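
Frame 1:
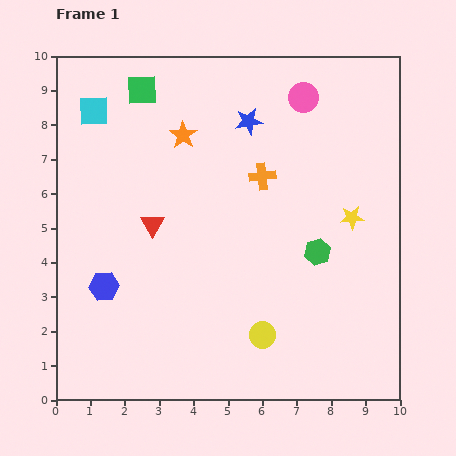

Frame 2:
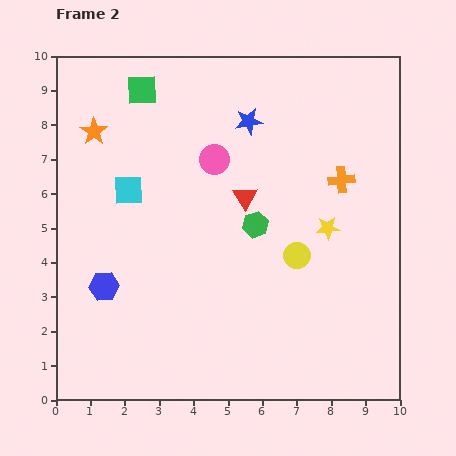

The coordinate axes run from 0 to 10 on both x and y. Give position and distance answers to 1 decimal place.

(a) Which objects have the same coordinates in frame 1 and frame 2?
the blue hexagon, the blue star, the green square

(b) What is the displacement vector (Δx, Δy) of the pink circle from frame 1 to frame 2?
(-2.6, -1.8)

The pink circle was at (7.2, 8.8) in frame 1 and (4.6, 7.0) in frame 2.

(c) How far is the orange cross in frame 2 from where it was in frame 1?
2.3

The orange cross moved from (6.0, 6.5) to (8.3, 6.4), a distance of √(2.3² + 0.1²) ≈ 2.3.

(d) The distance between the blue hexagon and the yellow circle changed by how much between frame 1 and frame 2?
+0.9

Distance in frame 1: 4.8. Distance in frame 2: 5.7.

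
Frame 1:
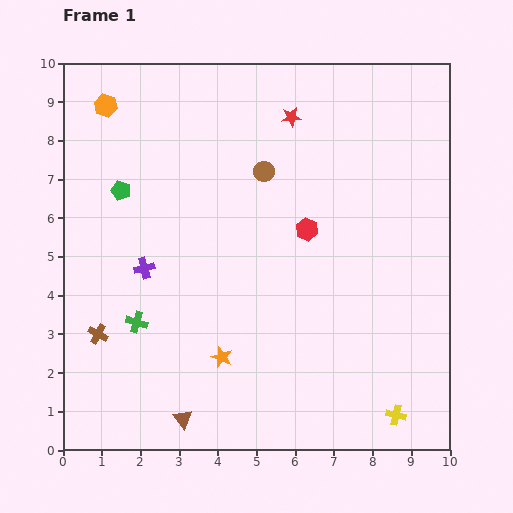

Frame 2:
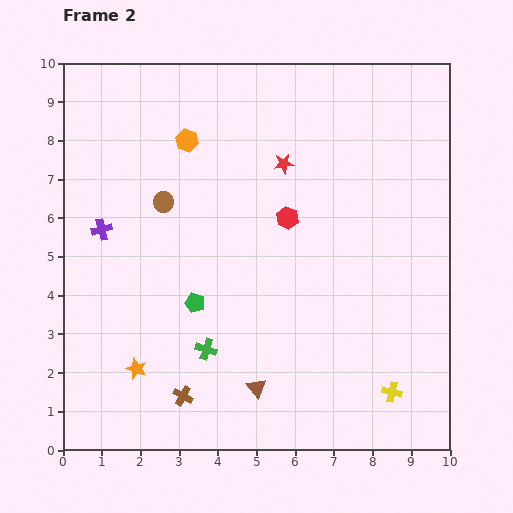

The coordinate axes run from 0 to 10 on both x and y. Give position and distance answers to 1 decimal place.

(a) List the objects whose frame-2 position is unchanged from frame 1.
none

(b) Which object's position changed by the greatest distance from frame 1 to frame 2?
the green pentagon

(moved 3.5; next 2.7)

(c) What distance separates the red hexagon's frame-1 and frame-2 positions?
0.6

The red hexagon moved from (6.3, 5.7) to (5.8, 6.0), a distance of √(0.5² + 0.3²) ≈ 0.6.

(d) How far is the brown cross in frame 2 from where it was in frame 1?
2.7

The brown cross moved from (0.9, 3.0) to (3.1, 1.4), a distance of √(2.2² + 1.6²) ≈ 2.7.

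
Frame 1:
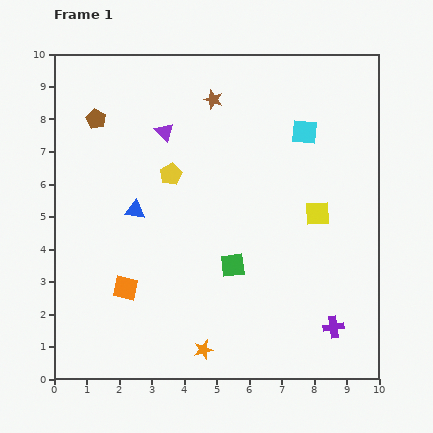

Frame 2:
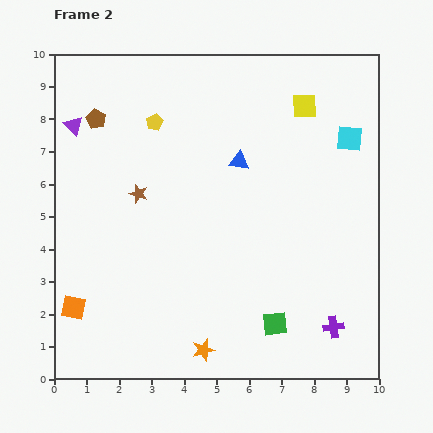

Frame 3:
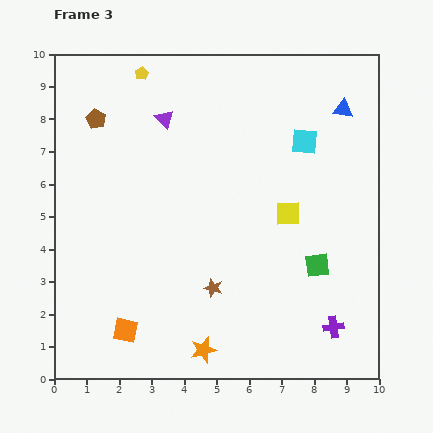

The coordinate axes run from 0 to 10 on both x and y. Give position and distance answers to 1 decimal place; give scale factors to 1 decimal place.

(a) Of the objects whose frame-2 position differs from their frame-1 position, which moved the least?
the cyan square

(moved 1.4)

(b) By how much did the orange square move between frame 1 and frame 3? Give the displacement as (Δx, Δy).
(0.0, -1.3)

The orange square was at (2.2, 2.8) in frame 1 and (2.2, 1.5) in frame 3.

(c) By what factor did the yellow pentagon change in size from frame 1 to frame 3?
0.6×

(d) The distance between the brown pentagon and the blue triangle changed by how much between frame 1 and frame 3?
+4.6

Distance in frame 1: 3.0. Distance in frame 3: 7.6.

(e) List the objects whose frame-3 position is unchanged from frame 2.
the orange star, the brown pentagon, the purple cross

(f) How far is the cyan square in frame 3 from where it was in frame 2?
1.4

The cyan square moved from (9.1, 7.4) to (7.7, 7.3), a distance of √(1.4² + 0.1²) ≈ 1.4.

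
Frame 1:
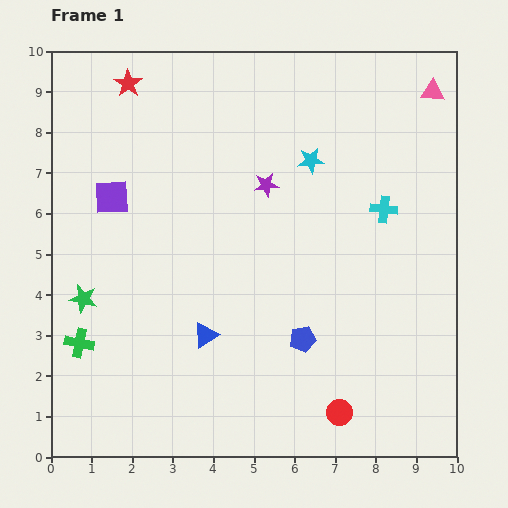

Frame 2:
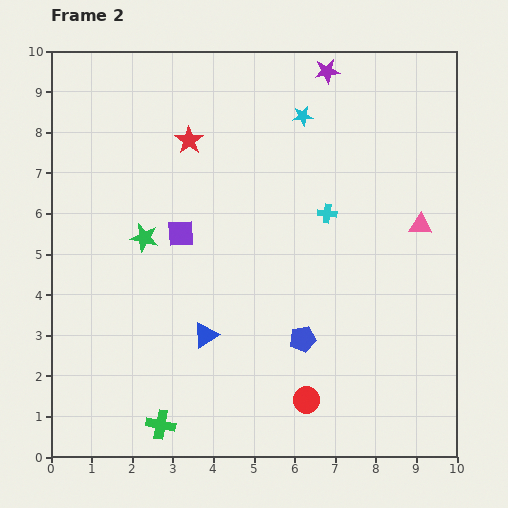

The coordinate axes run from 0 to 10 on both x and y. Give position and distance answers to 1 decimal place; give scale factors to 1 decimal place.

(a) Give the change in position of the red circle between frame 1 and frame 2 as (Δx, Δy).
(-0.8, 0.3)

The red circle was at (7.1, 1.1) in frame 1 and (6.3, 1.4) in frame 2.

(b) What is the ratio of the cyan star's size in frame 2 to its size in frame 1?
0.7×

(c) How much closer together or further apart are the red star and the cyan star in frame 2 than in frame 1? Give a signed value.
-2.0

Distance in frame 1: 4.9. Distance in frame 2: 2.9.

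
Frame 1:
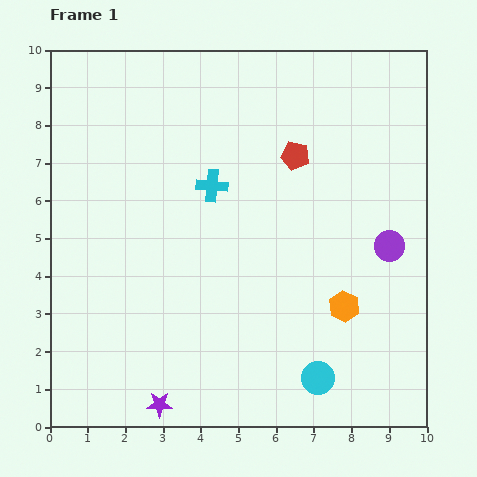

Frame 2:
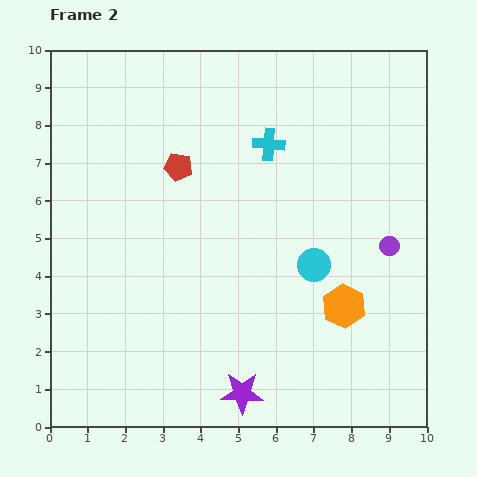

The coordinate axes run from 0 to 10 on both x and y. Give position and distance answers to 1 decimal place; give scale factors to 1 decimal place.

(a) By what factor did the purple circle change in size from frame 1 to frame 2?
0.6×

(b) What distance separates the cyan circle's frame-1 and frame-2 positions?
3.0

The cyan circle moved from (7.1, 1.3) to (7.0, 4.3), a distance of √(0.1² + 3.0²) ≈ 3.0.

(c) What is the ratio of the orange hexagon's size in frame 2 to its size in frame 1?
1.4×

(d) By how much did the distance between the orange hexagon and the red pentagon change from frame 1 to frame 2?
+1.5

Distance in frame 1: 4.2. Distance in frame 2: 5.7.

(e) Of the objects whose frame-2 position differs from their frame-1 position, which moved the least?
the cyan cross

(moved 1.9)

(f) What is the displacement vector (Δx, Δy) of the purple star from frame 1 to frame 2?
(2.2, 0.3)

The purple star was at (2.9, 0.6) in frame 1 and (5.1, 0.9) in frame 2.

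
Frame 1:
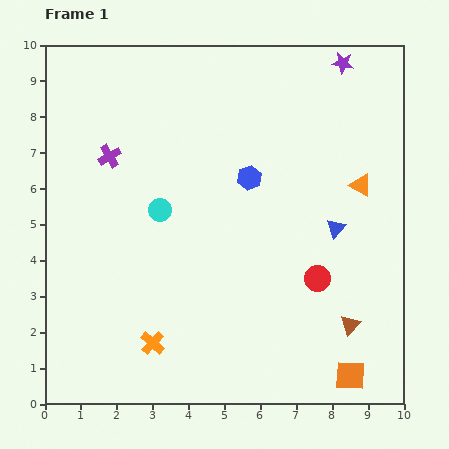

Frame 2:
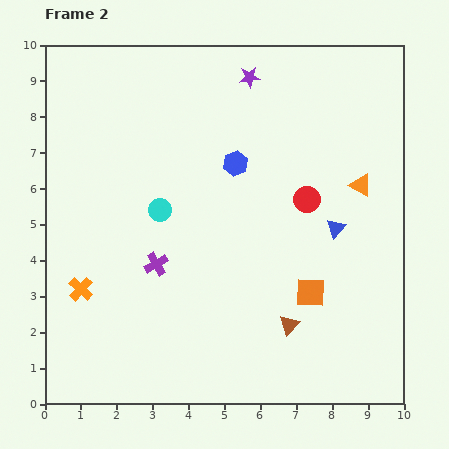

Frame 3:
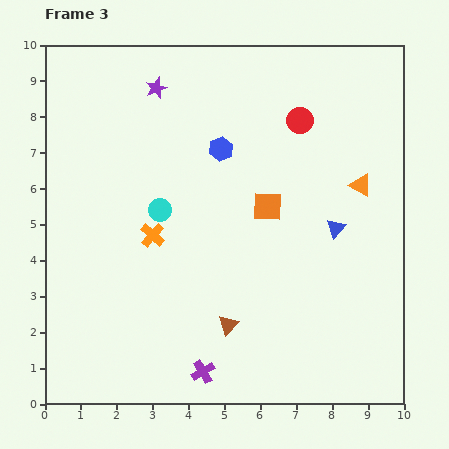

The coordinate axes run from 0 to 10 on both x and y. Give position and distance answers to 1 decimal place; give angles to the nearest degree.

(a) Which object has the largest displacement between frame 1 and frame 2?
the purple cross

(moved 3.3; next 2.6)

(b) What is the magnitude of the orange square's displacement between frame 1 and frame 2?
2.5

The orange square moved from (8.5, 0.8) to (7.4, 3.1), a distance of √(1.1² + 2.3²) ≈ 2.5.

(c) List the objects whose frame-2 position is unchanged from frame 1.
the orange triangle, the blue triangle, the cyan circle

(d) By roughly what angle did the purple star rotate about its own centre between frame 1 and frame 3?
30° counter-clockwise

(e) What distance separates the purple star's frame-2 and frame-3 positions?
2.6

The purple star moved from (5.7, 9.1) to (3.1, 8.8), a distance of √(2.6² + 0.3²) ≈ 2.6.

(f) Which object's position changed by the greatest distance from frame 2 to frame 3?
the purple cross

(moved 3.3; next 2.7)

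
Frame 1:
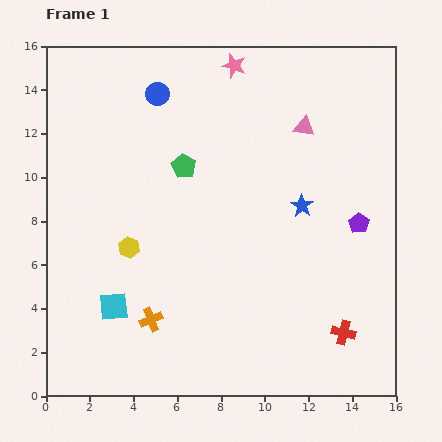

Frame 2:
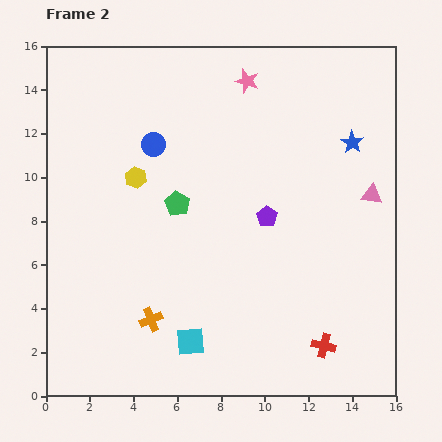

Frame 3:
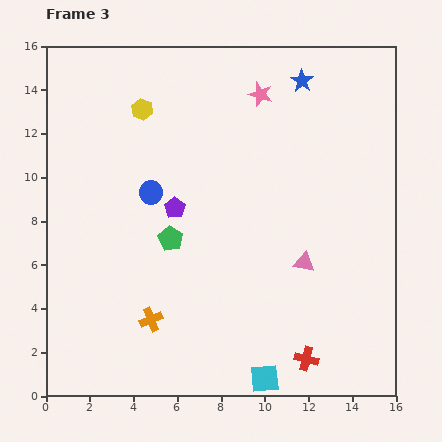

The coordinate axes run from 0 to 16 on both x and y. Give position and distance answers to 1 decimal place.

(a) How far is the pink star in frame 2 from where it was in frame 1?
0.9

The pink star moved from (8.6, 15.1) to (9.2, 14.4), a distance of √(0.6² + 0.7²) ≈ 0.9.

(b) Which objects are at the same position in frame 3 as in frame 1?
the orange cross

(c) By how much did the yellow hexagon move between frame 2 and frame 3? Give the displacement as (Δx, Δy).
(0.3, 3.1)

The yellow hexagon was at (4.1, 10.0) in frame 2 and (4.4, 13.1) in frame 3.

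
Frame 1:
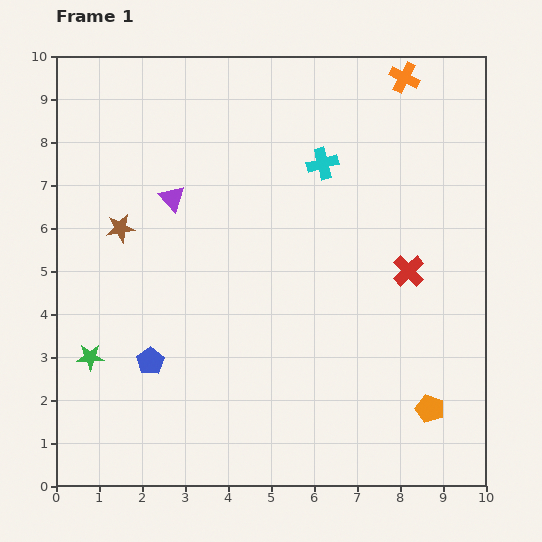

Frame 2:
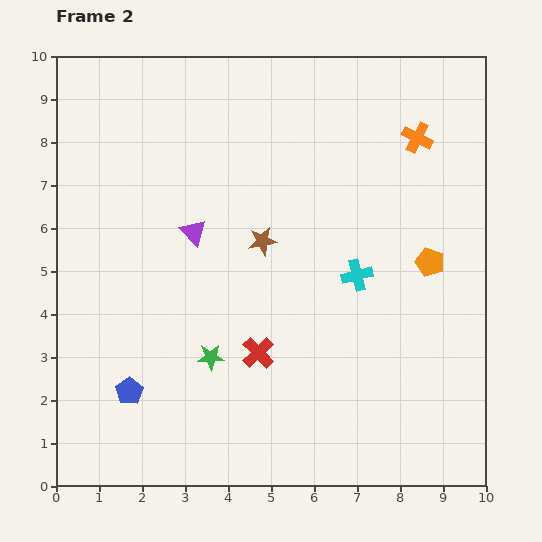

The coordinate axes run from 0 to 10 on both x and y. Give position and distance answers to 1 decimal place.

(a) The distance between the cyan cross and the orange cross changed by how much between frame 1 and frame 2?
+0.7

Distance in frame 1: 2.8. Distance in frame 2: 3.5.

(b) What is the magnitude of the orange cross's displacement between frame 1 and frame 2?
1.4

The orange cross moved from (8.1, 9.5) to (8.4, 8.1), a distance of √(0.3² + 1.4²) ≈ 1.4.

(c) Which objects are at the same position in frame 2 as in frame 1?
none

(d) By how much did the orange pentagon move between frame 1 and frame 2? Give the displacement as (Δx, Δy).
(0.0, 3.4)

The orange pentagon was at (8.7, 1.8) in frame 1 and (8.7, 5.2) in frame 2.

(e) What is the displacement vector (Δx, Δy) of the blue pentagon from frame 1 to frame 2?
(-0.5, -0.7)

The blue pentagon was at (2.2, 2.9) in frame 1 and (1.7, 2.2) in frame 2.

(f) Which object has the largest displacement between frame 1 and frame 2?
the red cross

(moved 4.0; next 3.4)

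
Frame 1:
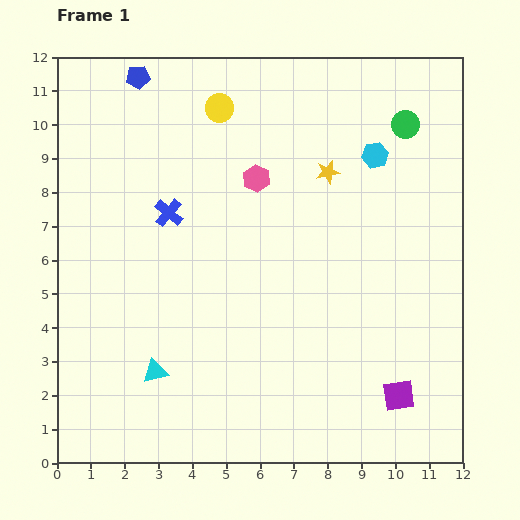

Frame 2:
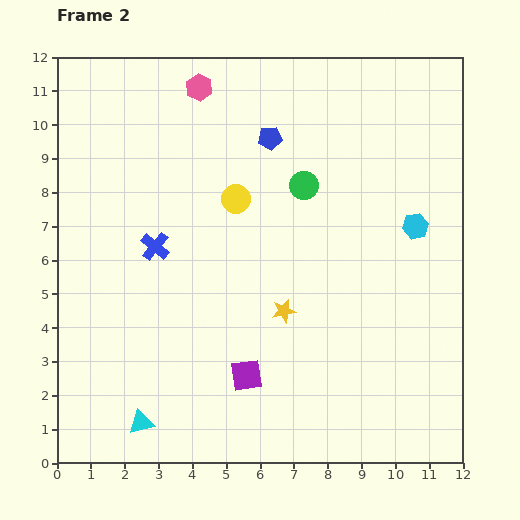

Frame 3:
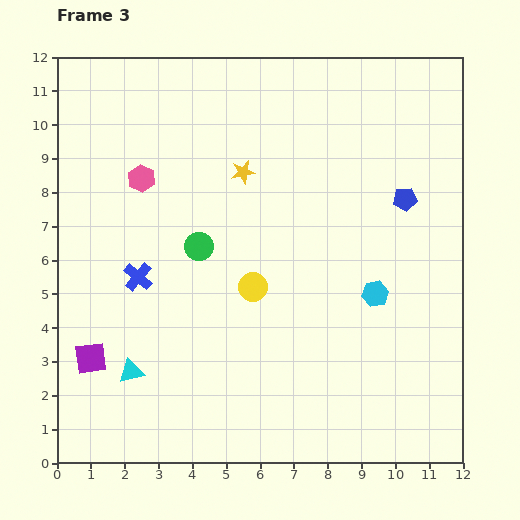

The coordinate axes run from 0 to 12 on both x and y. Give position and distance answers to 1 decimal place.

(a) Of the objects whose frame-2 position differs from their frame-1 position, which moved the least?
the blue cross

(moved 1.1)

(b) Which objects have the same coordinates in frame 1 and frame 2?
none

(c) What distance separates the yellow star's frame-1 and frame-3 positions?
2.5

The yellow star moved from (8.0, 8.6) to (5.5, 8.6), a distance of √(2.5² + 0.0²) ≈ 2.5.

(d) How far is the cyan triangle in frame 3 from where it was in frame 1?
0.7

The cyan triangle moved from (2.9, 2.7) to (2.2, 2.7), a distance of √(0.7² + 0.0²) ≈ 0.7.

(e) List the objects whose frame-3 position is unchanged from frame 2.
none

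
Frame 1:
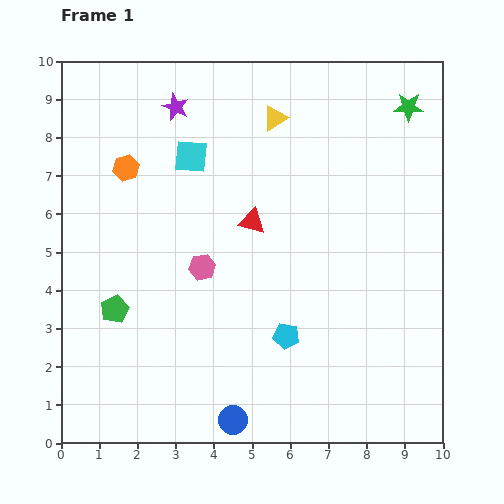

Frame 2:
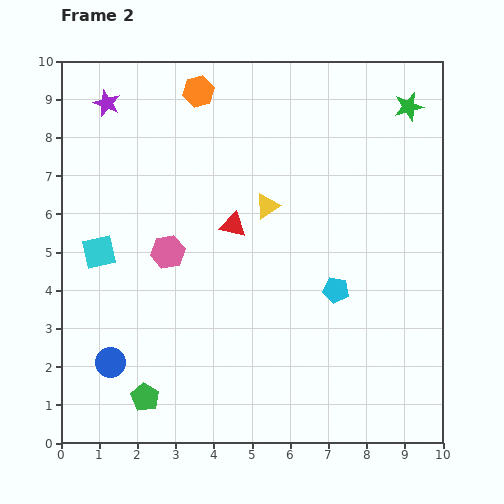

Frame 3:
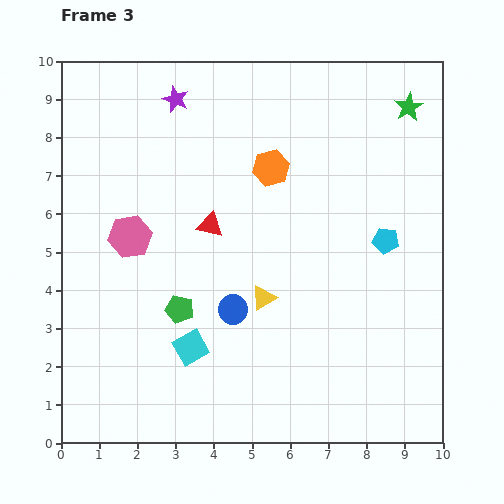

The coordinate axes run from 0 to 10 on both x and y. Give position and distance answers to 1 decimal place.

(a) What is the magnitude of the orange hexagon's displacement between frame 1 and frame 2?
2.8

The orange hexagon moved from (1.7, 7.2) to (3.6, 9.2), a distance of √(1.9² + 2.0²) ≈ 2.8.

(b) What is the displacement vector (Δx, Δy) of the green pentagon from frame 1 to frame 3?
(1.7, 0.0)

The green pentagon was at (1.4, 3.5) in frame 1 and (3.1, 3.5) in frame 3.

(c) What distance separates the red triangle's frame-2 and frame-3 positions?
0.6

The red triangle moved from (4.5, 5.7) to (3.9, 5.7), a distance of √(0.6² + 0.0²) ≈ 0.6.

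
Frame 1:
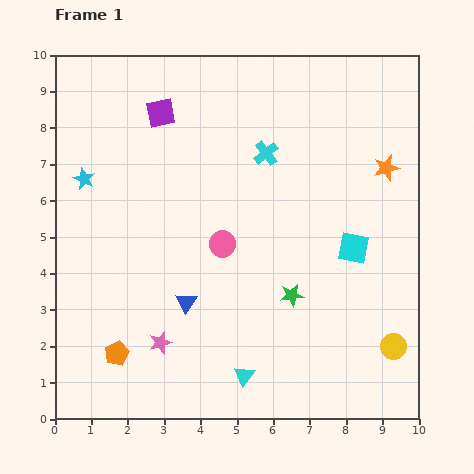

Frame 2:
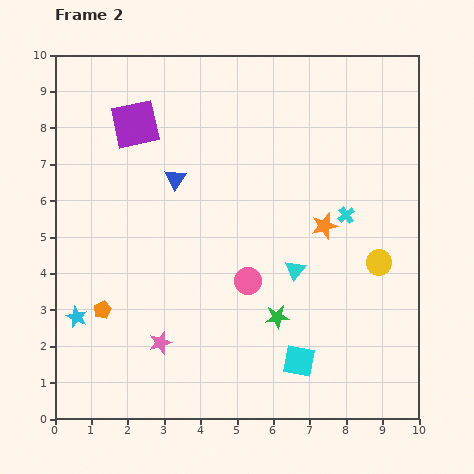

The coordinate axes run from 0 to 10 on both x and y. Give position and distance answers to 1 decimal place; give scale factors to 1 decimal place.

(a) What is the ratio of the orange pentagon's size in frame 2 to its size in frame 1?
0.7×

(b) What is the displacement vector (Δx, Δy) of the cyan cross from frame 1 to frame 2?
(2.2, -1.7)

The cyan cross was at (5.8, 7.3) in frame 1 and (8.0, 5.6) in frame 2.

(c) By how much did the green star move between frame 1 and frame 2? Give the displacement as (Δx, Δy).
(-0.4, -0.6)

The green star was at (6.5, 3.4) in frame 1 and (6.1, 2.8) in frame 2.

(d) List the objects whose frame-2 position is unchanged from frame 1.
the pink star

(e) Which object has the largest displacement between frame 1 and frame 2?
the cyan star

(moved 3.8; next 3.4)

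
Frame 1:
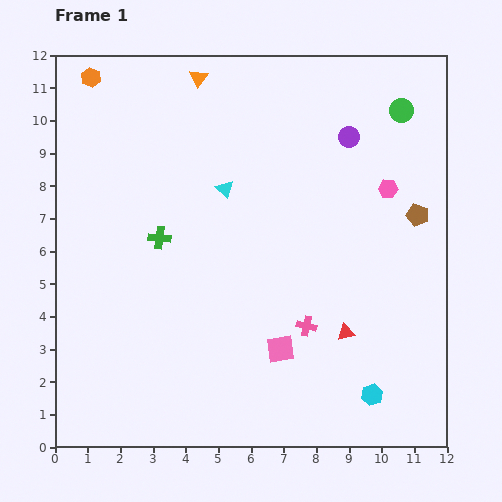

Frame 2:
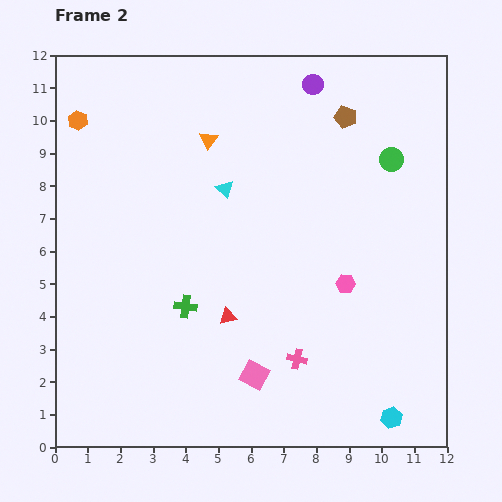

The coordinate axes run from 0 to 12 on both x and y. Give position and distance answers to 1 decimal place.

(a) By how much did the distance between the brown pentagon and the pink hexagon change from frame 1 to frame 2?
+3.9

Distance in frame 1: 1.2. Distance in frame 2: 5.1.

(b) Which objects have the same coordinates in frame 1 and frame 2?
the cyan triangle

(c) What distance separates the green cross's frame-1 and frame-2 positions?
2.2

The green cross moved from (3.2, 6.4) to (4.0, 4.3), a distance of √(0.8² + 2.1²) ≈ 2.2.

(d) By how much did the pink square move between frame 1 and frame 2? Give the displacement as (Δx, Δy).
(-0.8, -0.8)

The pink square was at (6.9, 3.0) in frame 1 and (6.1, 2.2) in frame 2.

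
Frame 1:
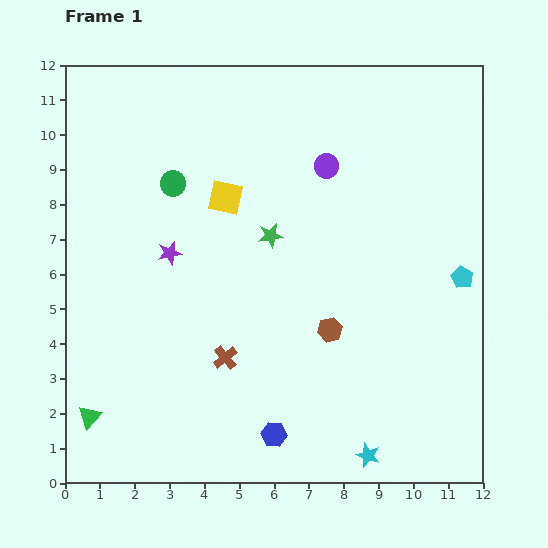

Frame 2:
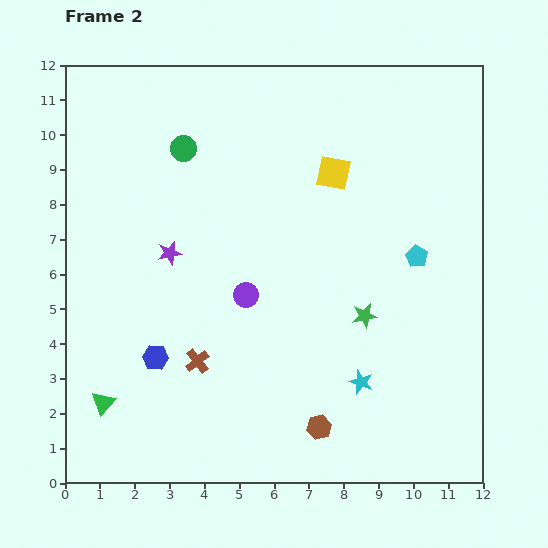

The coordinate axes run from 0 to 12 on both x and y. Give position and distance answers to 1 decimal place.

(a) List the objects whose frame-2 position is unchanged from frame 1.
the purple star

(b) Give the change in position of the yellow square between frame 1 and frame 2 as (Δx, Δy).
(3.1, 0.7)

The yellow square was at (4.6, 8.2) in frame 1 and (7.7, 8.9) in frame 2.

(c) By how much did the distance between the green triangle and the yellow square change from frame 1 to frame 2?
+1.9

Distance in frame 1: 7.4. Distance in frame 2: 9.3.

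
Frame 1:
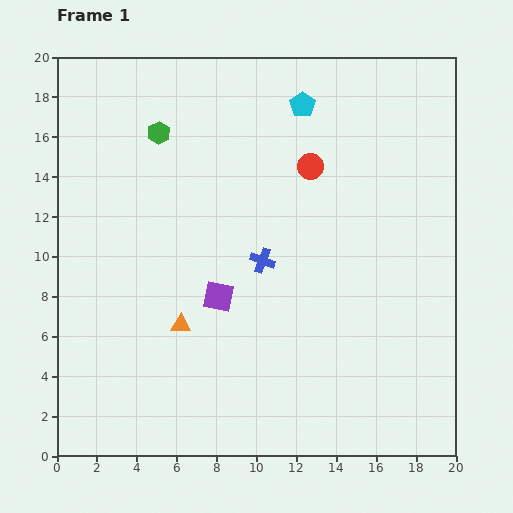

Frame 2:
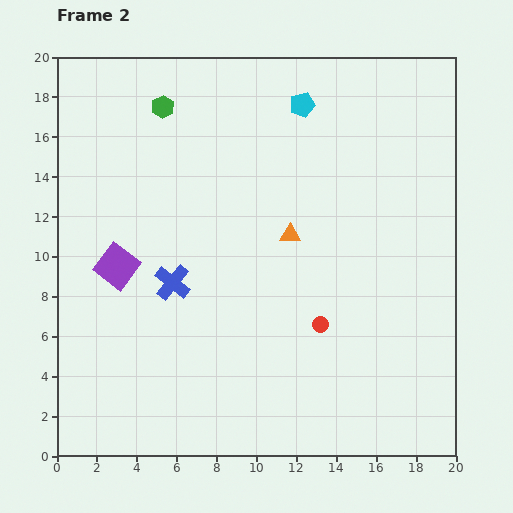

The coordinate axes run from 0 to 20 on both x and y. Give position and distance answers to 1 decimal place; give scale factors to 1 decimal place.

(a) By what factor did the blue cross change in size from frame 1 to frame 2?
1.5×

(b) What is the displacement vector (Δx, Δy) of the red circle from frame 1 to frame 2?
(0.5, -7.9)

The red circle was at (12.7, 14.5) in frame 1 and (13.2, 6.6) in frame 2.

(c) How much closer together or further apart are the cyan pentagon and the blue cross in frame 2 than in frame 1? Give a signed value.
+2.9

Distance in frame 1: 8.1. Distance in frame 2: 11.0.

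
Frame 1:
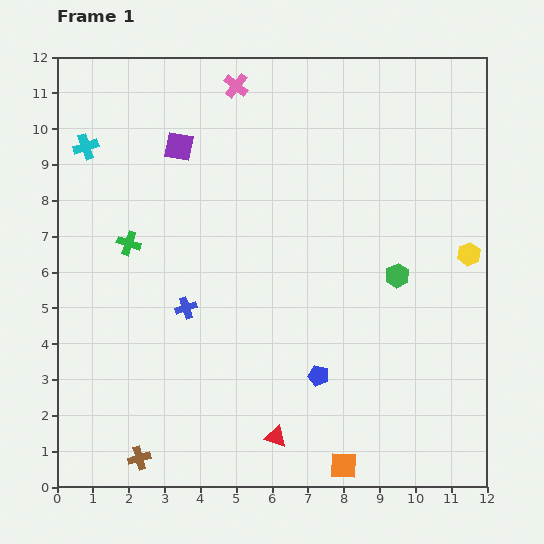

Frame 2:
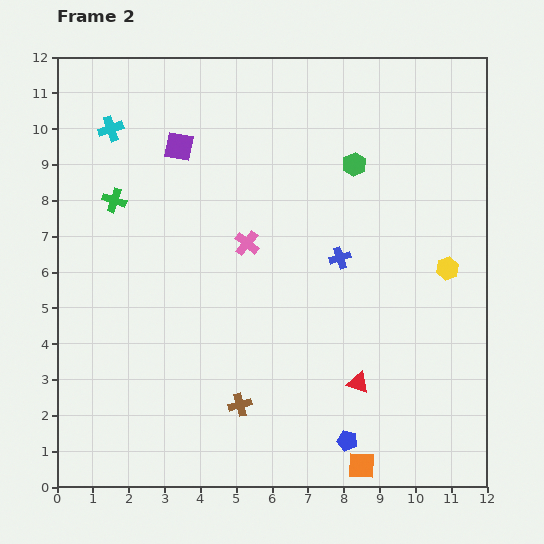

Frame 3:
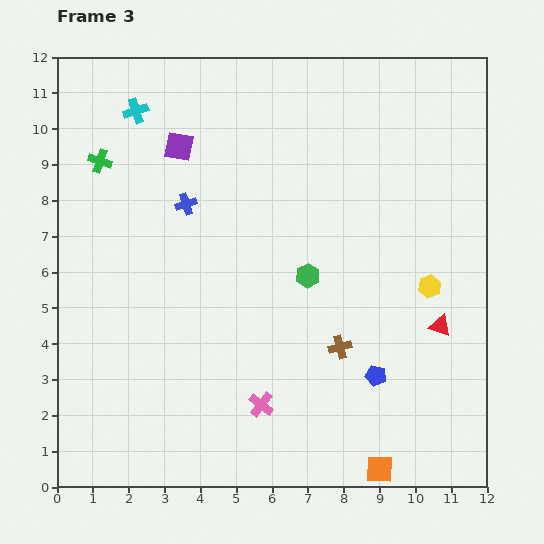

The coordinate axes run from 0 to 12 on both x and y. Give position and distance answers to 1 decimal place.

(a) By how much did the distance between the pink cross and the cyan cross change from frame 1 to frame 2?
+0.5

Distance in frame 1: 4.5. Distance in frame 2: 5.0.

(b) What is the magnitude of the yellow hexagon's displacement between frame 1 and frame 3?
1.4

The yellow hexagon moved from (11.5, 6.5) to (10.4, 5.6), a distance of √(1.1² + 0.9²) ≈ 1.4.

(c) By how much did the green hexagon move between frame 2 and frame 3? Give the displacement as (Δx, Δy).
(-1.3, -3.1)

The green hexagon was at (8.3, 9.0) in frame 2 and (7.0, 5.9) in frame 3.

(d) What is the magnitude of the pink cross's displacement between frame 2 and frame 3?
4.5

The pink cross moved from (5.3, 6.8) to (5.7, 2.3), a distance of √(0.4² + 4.5²) ≈ 4.5.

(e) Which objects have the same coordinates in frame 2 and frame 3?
the purple square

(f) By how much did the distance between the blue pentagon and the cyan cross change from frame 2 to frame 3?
-0.9

Distance in frame 2: 10.9. Distance in frame 3: 10.0.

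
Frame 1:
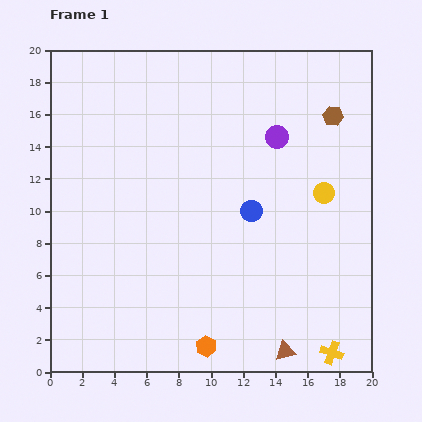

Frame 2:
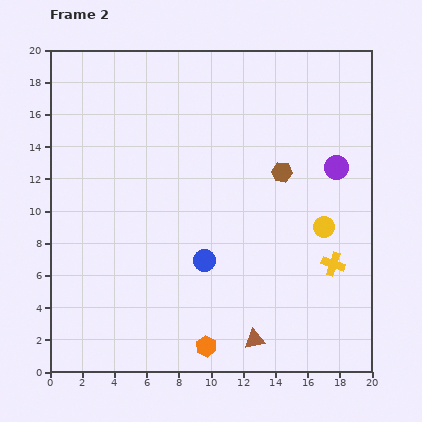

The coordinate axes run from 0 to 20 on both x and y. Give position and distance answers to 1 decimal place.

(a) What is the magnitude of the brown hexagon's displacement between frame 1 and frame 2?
4.7

The brown hexagon moved from (17.6, 15.9) to (14.4, 12.4), a distance of √(3.2² + 3.5²) ≈ 4.7.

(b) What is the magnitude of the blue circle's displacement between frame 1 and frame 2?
4.2

The blue circle moved from (12.5, 10.0) to (9.6, 6.9), a distance of √(2.9² + 3.1²) ≈ 4.2.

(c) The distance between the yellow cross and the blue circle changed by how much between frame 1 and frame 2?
-2.1

Distance in frame 1: 10.1. Distance in frame 2: 8.0.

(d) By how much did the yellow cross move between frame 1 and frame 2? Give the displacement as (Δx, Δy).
(0.1, 5.5)

The yellow cross was at (17.5, 1.2) in frame 1 and (17.6, 6.7) in frame 2.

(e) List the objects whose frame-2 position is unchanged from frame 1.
the orange hexagon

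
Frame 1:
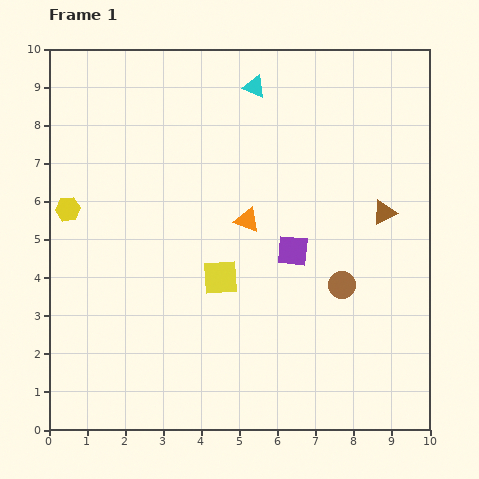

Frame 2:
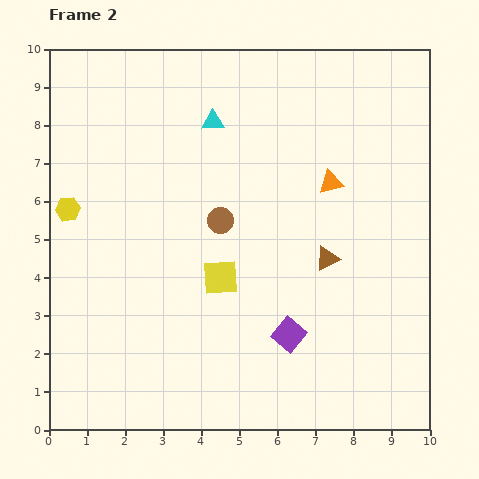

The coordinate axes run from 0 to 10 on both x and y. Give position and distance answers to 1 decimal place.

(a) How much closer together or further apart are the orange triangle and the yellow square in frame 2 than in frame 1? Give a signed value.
+2.1

Distance in frame 1: 1.7. Distance in frame 2: 3.8.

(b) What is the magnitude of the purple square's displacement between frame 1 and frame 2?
2.2

The purple square moved from (6.4, 4.7) to (6.3, 2.5), a distance of √(0.1² + 2.2²) ≈ 2.2.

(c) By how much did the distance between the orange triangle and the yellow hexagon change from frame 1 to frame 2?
+2.2

Distance in frame 1: 4.7. Distance in frame 2: 6.9.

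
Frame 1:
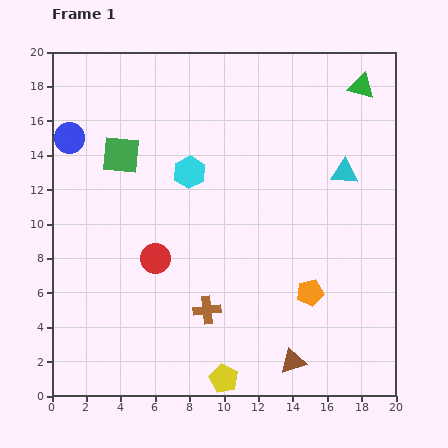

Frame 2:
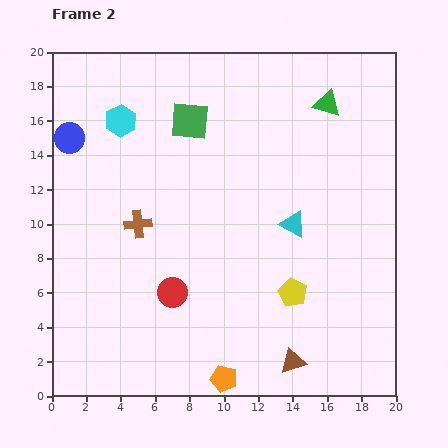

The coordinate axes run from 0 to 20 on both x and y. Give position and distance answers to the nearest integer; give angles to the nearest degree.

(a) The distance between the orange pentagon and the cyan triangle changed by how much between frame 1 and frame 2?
+3

Distance in frame 1: 7. Distance in frame 2: 10.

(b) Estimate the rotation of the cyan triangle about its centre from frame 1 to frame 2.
23° clockwise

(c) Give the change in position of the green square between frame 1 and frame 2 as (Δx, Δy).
(4, 2)

The green square was at (4, 14) in frame 1 and (8, 16) in frame 2.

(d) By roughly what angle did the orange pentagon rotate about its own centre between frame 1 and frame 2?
26° clockwise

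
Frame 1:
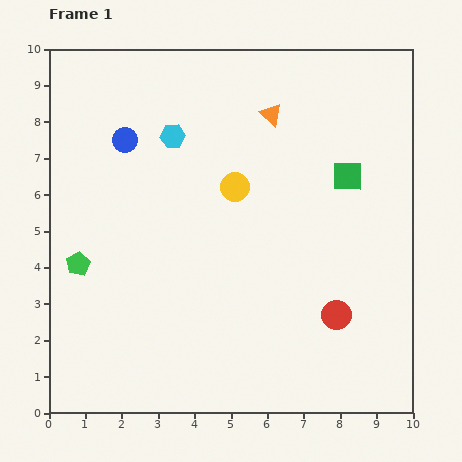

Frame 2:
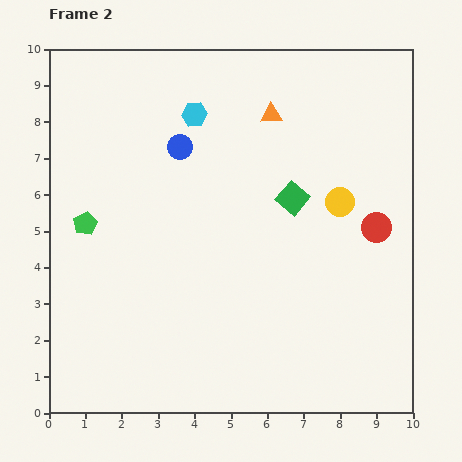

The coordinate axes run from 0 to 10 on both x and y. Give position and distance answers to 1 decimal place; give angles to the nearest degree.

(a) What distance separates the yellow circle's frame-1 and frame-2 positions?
2.9

The yellow circle moved from (5.1, 6.2) to (8.0, 5.8), a distance of √(2.9² + 0.4²) ≈ 2.9.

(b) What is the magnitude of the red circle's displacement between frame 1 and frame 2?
2.6

The red circle moved from (7.9, 2.7) to (9.0, 5.1), a distance of √(1.1² + 2.4²) ≈ 2.6.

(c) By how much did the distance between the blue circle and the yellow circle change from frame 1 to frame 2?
+1.3

Distance in frame 1: 3.3. Distance in frame 2: 4.6.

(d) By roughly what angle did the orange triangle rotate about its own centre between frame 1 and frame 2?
45° counter-clockwise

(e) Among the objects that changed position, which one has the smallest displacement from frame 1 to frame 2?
the cyan hexagon

(moved 0.8)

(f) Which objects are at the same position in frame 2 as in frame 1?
the orange triangle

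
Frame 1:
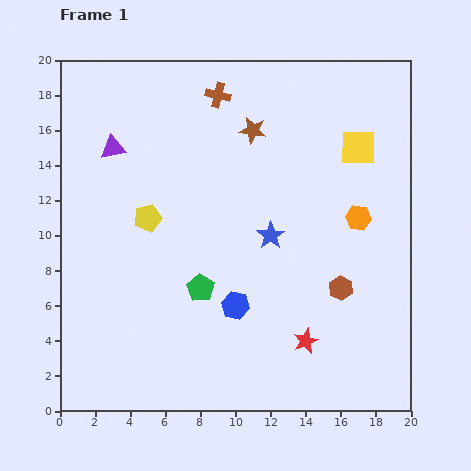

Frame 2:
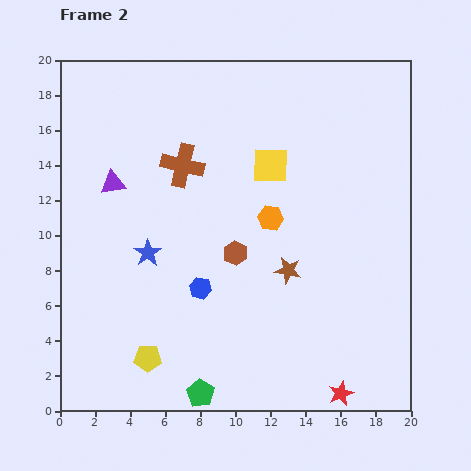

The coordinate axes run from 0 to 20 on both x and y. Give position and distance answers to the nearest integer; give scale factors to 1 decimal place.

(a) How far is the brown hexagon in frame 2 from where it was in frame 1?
6

The brown hexagon moved from (16, 7) to (10, 9), a distance of √(6² + 2²) ≈ 6.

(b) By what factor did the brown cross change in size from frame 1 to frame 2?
1.7×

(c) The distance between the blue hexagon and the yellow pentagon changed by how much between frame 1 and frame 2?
-2

Distance in frame 1: 7. Distance in frame 2: 5.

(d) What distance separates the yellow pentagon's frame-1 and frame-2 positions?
8

The yellow pentagon moved from (5, 11) to (5, 3), a distance of √(0² + 8²) ≈ 8.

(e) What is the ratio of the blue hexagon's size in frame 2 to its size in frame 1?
0.8×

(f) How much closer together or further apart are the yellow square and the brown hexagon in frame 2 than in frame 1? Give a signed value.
-3

Distance in frame 1: 8. Distance in frame 2: 5.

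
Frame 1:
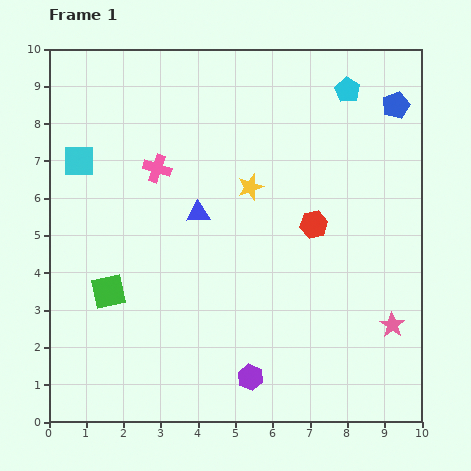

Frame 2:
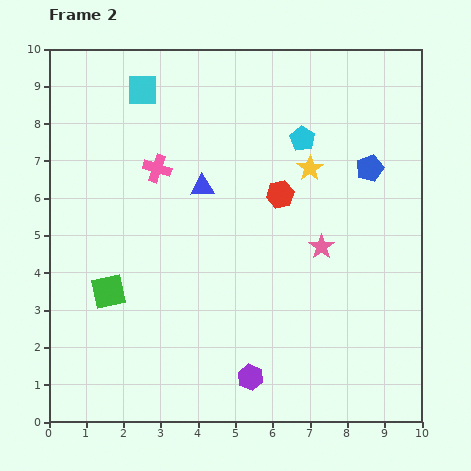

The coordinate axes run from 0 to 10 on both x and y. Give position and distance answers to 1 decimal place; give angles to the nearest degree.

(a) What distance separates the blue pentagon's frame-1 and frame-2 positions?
1.8

The blue pentagon moved from (9.3, 8.5) to (8.6, 6.8), a distance of √(0.7² + 1.7²) ≈ 1.8.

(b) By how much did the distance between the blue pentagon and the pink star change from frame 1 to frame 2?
-3.4

Distance in frame 1: 5.9. Distance in frame 2: 2.5.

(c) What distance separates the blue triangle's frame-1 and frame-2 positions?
0.7

The blue triangle moved from (4.0, 5.6) to (4.1, 6.3), a distance of √(0.1² + 0.7²) ≈ 0.7.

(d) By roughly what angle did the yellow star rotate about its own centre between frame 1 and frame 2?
16° counter-clockwise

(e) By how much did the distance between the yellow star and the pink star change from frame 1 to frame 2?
-3.2

Distance in frame 1: 5.3. Distance in frame 2: 2.1.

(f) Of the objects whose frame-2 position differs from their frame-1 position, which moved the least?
the blue triangle

(moved 0.7)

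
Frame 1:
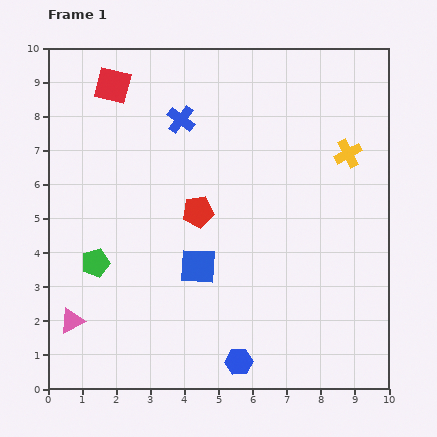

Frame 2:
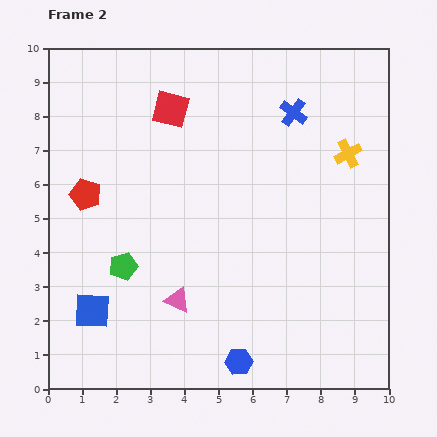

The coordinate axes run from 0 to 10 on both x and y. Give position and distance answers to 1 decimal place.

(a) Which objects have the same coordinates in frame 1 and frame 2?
the blue hexagon, the yellow cross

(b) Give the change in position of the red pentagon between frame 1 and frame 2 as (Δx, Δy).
(-3.3, 0.5)

The red pentagon was at (4.4, 5.2) in frame 1 and (1.1, 5.7) in frame 2.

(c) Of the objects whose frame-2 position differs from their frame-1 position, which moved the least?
the green pentagon

(moved 0.8)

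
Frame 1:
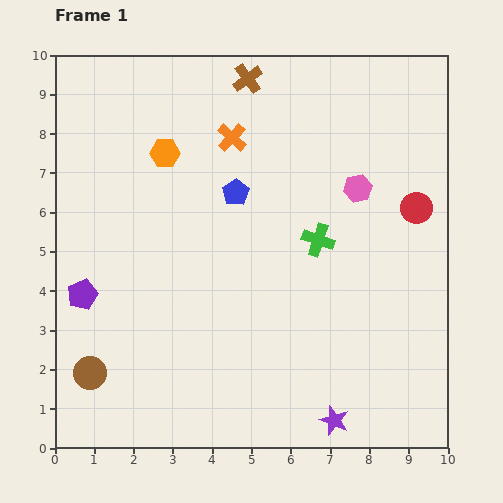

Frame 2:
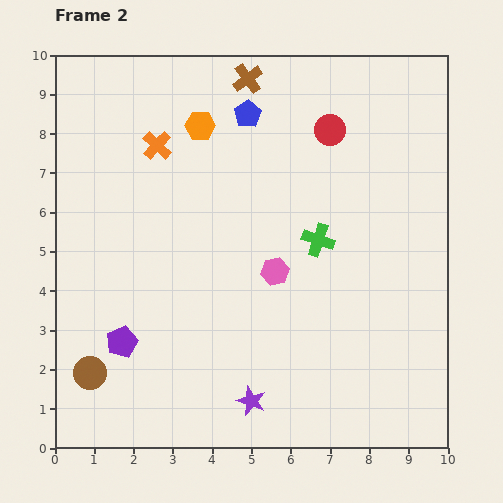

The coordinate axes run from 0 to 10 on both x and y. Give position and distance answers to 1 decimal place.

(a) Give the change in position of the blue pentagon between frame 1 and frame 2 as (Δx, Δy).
(0.3, 2.0)

The blue pentagon was at (4.6, 6.5) in frame 1 and (4.9, 8.5) in frame 2.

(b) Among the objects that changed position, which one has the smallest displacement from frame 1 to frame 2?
the orange hexagon

(moved 1.1)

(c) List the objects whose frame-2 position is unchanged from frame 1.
the green cross, the brown cross, the brown circle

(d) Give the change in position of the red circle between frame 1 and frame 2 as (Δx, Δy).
(-2.2, 2.0)

The red circle was at (9.2, 6.1) in frame 1 and (7.0, 8.1) in frame 2.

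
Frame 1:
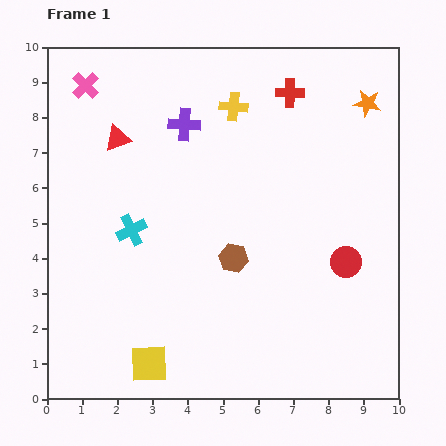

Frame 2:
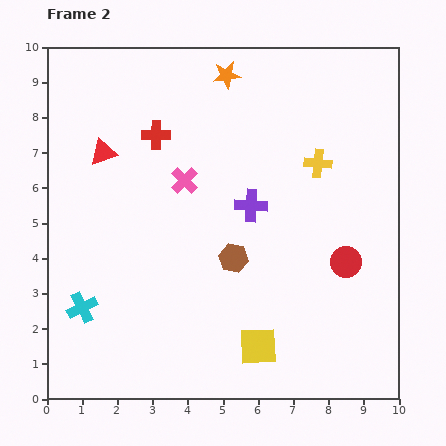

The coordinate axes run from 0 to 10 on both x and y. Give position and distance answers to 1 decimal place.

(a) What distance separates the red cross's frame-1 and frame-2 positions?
4.0

The red cross moved from (6.9, 8.7) to (3.1, 7.5), a distance of √(3.8² + 1.2²) ≈ 4.0.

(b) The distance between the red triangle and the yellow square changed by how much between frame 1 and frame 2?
+0.5

Distance in frame 1: 6.5. Distance in frame 2: 7.0.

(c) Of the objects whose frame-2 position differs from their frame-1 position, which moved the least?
the red triangle

(moved 0.6)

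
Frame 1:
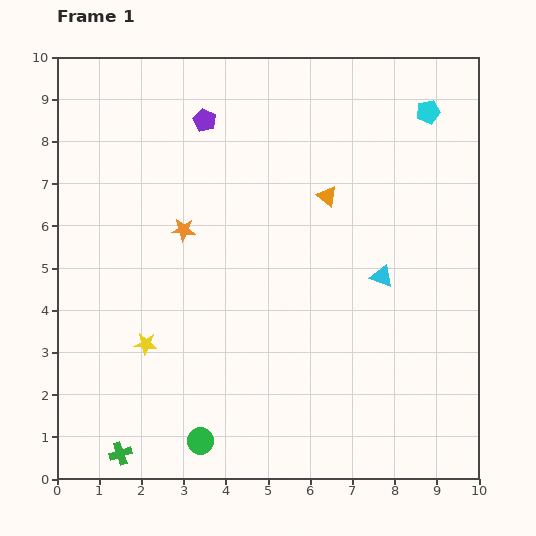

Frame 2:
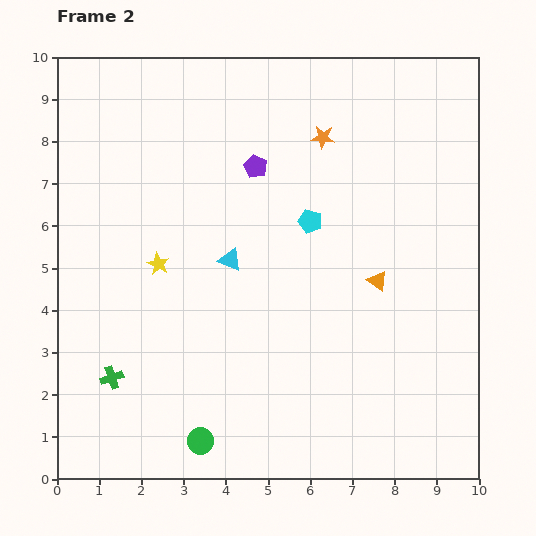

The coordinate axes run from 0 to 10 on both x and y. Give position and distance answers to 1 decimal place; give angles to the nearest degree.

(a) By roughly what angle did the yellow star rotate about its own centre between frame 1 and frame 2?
21° clockwise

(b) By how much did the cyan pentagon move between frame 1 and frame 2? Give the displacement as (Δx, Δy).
(-2.8, -2.6)

The cyan pentagon was at (8.8, 8.7) in frame 1 and (6.0, 6.1) in frame 2.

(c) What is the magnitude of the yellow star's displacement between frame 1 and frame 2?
1.9

The yellow star moved from (2.1, 3.2) to (2.4, 5.1), a distance of √(0.3² + 1.9²) ≈ 1.9.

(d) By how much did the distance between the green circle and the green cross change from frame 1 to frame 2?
+0.7

Distance in frame 1: 1.9. Distance in frame 2: 2.6.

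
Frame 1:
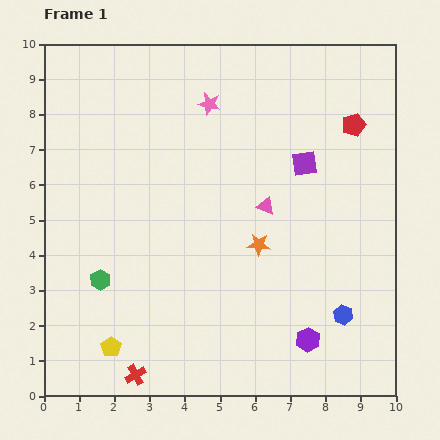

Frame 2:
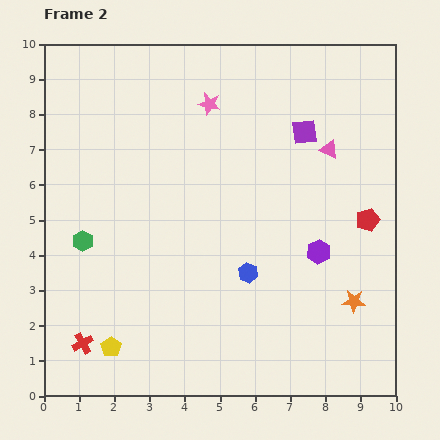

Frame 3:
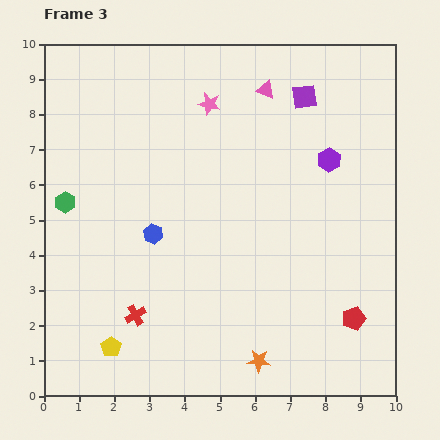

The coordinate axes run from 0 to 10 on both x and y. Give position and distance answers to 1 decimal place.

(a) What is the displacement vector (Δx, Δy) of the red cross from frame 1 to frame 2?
(-1.5, 0.9)

The red cross was at (2.6, 0.6) in frame 1 and (1.1, 1.5) in frame 2.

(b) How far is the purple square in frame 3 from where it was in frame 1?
1.9

The purple square moved from (7.4, 6.6) to (7.4, 8.5), a distance of √(0.0² + 1.9²) ≈ 1.9.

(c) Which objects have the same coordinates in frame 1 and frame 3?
the pink star, the yellow pentagon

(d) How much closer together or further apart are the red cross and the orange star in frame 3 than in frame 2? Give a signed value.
-4.1

Distance in frame 2: 7.8. Distance in frame 3: 3.7.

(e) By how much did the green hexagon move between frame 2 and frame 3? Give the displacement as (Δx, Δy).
(-0.5, 1.1)

The green hexagon was at (1.1, 4.4) in frame 2 and (0.6, 5.5) in frame 3.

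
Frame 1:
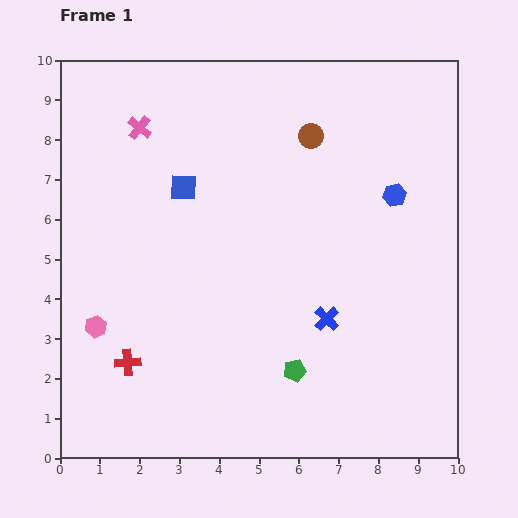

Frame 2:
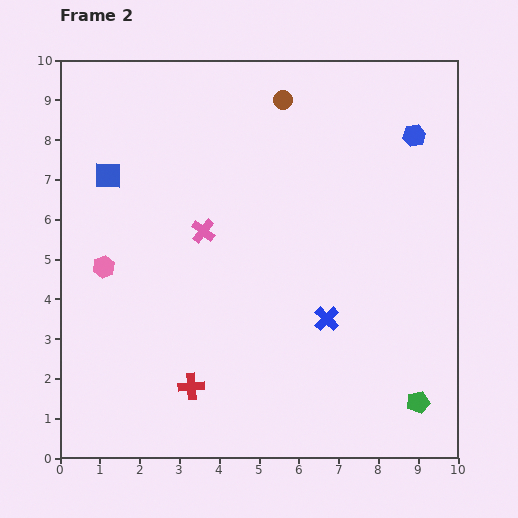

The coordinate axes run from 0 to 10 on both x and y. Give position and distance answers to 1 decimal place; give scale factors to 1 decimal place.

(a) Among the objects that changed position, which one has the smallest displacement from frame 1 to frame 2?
the brown circle

(moved 1.1)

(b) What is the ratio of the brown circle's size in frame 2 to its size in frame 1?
0.8×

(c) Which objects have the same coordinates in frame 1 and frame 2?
the blue cross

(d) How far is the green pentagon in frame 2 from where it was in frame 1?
3.2

The green pentagon moved from (5.9, 2.2) to (9.0, 1.4), a distance of √(3.1² + 0.8²) ≈ 3.2.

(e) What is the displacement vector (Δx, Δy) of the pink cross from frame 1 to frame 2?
(1.6, -2.6)

The pink cross was at (2.0, 8.3) in frame 1 and (3.6, 5.7) in frame 2.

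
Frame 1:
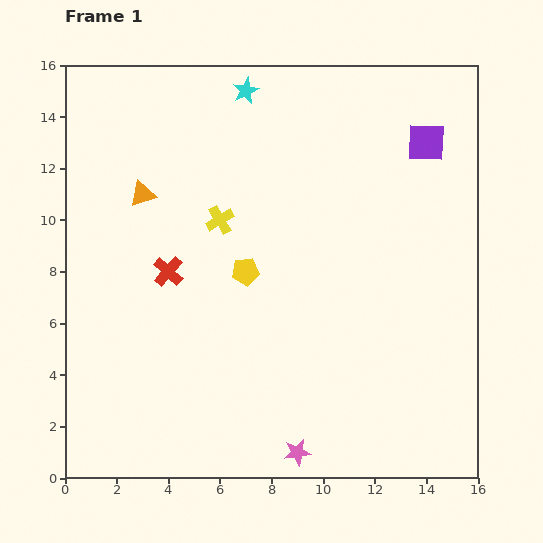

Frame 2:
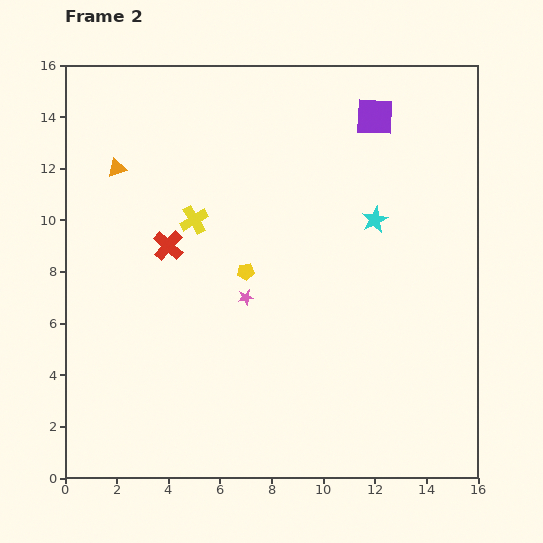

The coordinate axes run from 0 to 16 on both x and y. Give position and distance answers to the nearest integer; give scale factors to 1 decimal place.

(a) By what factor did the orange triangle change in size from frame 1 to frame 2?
0.7×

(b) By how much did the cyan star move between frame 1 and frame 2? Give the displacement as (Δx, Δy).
(5, -5)

The cyan star was at (7, 15) in frame 1 and (12, 10) in frame 2.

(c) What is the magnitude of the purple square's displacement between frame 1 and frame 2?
2

The purple square moved from (14, 13) to (12, 14), a distance of √(2² + 1²) ≈ 2.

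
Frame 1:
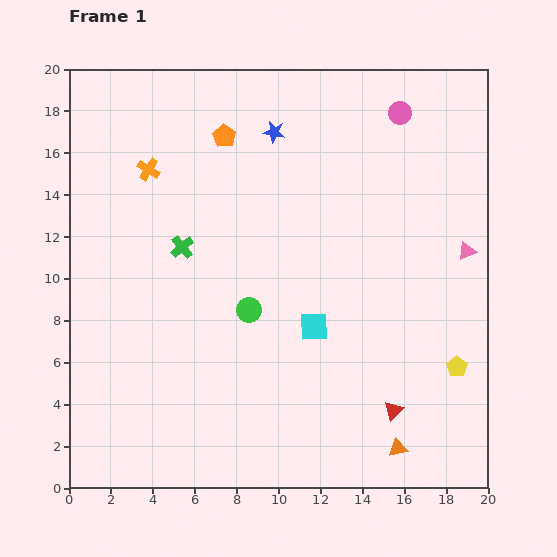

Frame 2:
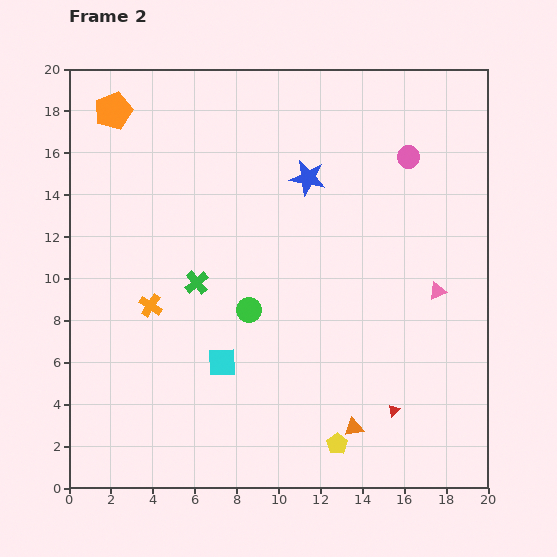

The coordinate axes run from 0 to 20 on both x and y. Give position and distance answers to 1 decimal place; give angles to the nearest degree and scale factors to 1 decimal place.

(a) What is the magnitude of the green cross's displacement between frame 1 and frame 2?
1.8

The green cross moved from (5.4, 11.5) to (6.1, 9.8), a distance of √(0.7² + 1.7²) ≈ 1.8.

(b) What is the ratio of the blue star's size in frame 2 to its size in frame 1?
1.6×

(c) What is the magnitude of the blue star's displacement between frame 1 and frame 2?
2.7

The blue star moved from (9.8, 17.0) to (11.4, 14.8), a distance of √(1.6² + 2.2²) ≈ 2.7.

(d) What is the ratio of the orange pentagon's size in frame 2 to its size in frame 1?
1.6×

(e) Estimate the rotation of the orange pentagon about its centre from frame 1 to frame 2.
19° clockwise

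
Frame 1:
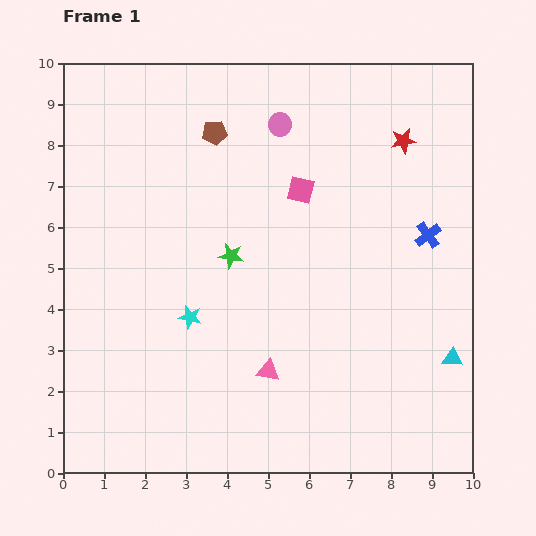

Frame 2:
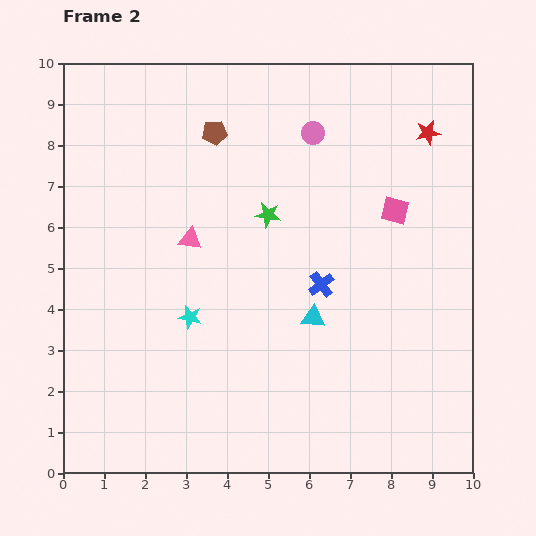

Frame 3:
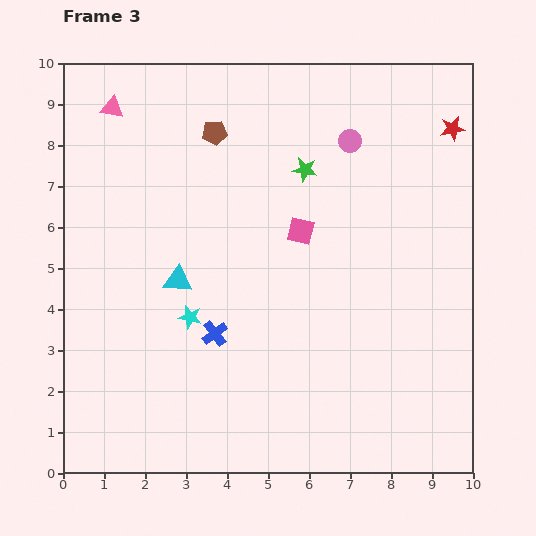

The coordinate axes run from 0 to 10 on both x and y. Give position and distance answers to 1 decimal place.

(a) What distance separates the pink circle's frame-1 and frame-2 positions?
0.8

The pink circle moved from (5.3, 8.5) to (6.1, 8.3), a distance of √(0.8² + 0.2²) ≈ 0.8.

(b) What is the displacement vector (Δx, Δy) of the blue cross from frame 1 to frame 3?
(-5.2, -2.4)

The blue cross was at (8.9, 5.8) in frame 1 and (3.7, 3.4) in frame 3.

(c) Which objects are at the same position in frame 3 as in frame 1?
the cyan star, the brown pentagon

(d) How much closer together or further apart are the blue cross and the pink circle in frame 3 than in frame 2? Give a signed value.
+2.0

Distance in frame 2: 3.7. Distance in frame 3: 5.7.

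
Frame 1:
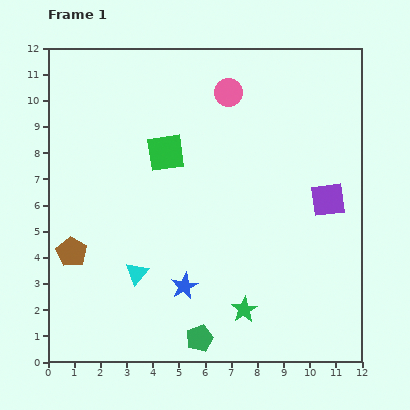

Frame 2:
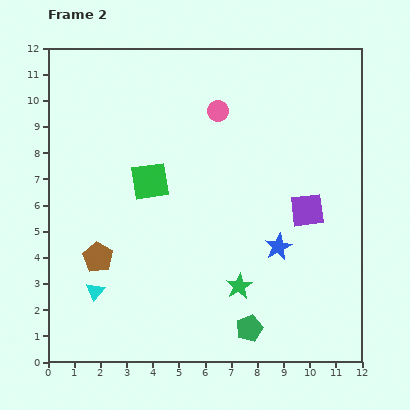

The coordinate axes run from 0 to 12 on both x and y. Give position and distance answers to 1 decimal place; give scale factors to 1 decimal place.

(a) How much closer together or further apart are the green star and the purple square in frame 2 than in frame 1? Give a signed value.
-1.4

Distance in frame 1: 5.3. Distance in frame 2: 3.9.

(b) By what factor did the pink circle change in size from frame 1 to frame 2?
0.8×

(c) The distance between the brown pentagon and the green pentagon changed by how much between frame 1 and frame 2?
+0.5

Distance in frame 1: 5.9. Distance in frame 2: 6.4.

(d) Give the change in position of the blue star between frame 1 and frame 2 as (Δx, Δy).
(3.6, 1.5)

The blue star was at (5.2, 2.9) in frame 1 and (8.8, 4.4) in frame 2.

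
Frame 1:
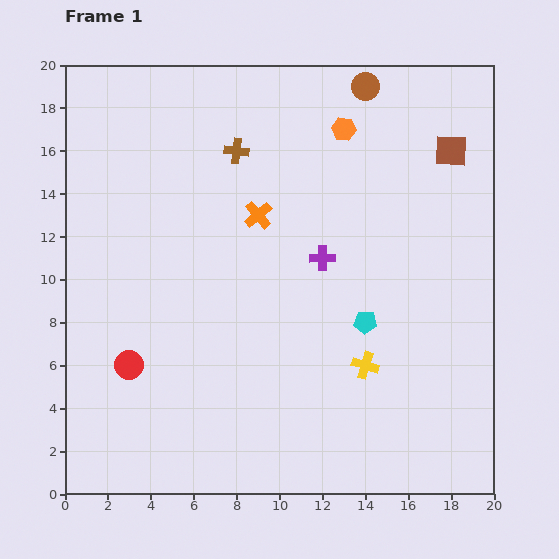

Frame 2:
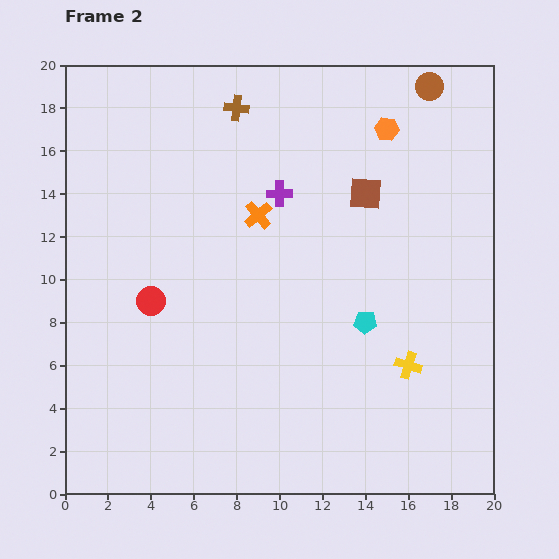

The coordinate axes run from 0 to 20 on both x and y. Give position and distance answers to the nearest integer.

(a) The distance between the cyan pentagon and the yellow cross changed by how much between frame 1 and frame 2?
+1

Distance in frame 1: 2. Distance in frame 2: 3.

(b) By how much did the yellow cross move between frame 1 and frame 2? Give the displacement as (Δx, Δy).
(2, 0)

The yellow cross was at (14, 6) in frame 1 and (16, 6) in frame 2.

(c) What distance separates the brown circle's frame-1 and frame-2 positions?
3

The brown circle moved from (14, 19) to (17, 19), a distance of √(3² + 0²) ≈ 3.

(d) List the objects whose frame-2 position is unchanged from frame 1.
the orange cross, the cyan pentagon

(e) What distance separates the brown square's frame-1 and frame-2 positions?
4

The brown square moved from (18, 16) to (14, 14), a distance of √(4² + 2²) ≈ 4.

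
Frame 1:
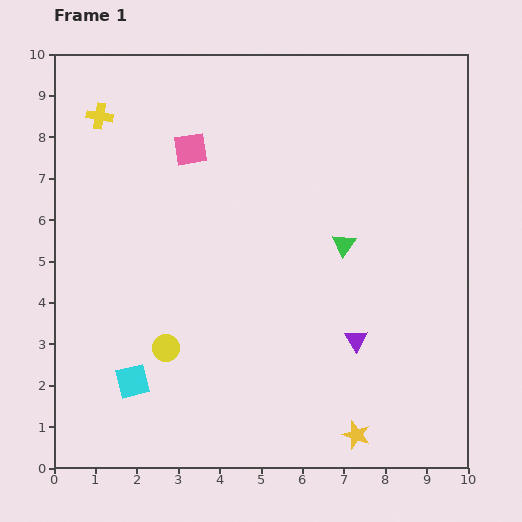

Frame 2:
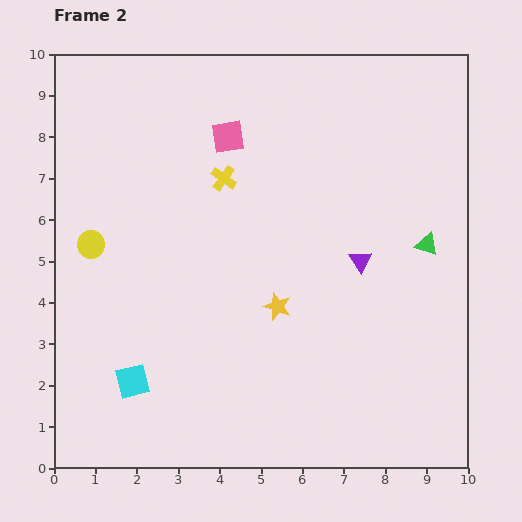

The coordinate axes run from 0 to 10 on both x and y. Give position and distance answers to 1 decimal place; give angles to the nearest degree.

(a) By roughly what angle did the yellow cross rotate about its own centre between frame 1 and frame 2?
26° clockwise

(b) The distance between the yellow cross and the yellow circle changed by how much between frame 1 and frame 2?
-2.2

Distance in frame 1: 5.8. Distance in frame 2: 3.6.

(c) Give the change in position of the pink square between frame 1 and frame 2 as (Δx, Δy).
(0.9, 0.3)

The pink square was at (3.3, 7.7) in frame 1 and (4.2, 8.0) in frame 2.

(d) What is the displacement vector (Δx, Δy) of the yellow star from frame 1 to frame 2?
(-1.9, 3.1)

The yellow star was at (7.3, 0.8) in frame 1 and (5.4, 3.9) in frame 2.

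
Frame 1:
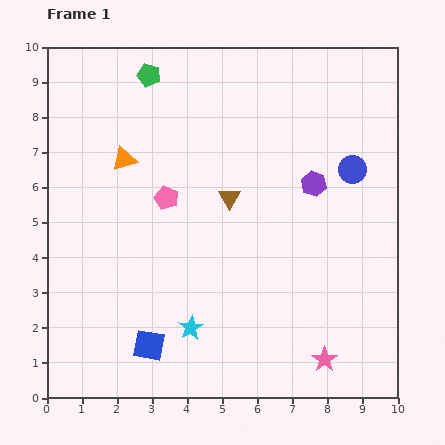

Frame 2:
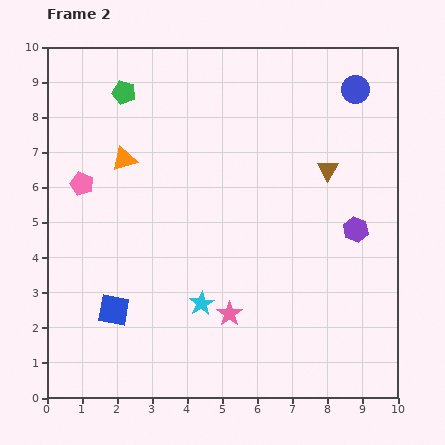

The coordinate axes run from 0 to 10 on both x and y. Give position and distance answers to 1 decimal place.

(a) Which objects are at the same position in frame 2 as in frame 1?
the orange triangle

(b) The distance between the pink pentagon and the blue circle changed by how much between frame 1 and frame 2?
+2.9

Distance in frame 1: 5.4. Distance in frame 2: 8.3.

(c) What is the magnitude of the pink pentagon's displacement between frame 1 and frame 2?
2.4

The pink pentagon moved from (3.4, 5.7) to (1.0, 6.1), a distance of √(2.4² + 0.4²) ≈ 2.4.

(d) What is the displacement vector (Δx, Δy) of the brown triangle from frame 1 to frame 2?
(2.8, 0.8)

The brown triangle was at (5.2, 5.7) in frame 1 and (8.0, 6.5) in frame 2.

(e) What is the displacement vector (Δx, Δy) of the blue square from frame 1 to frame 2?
(-1.0, 1.0)

The blue square was at (2.9, 1.5) in frame 1 and (1.9, 2.5) in frame 2.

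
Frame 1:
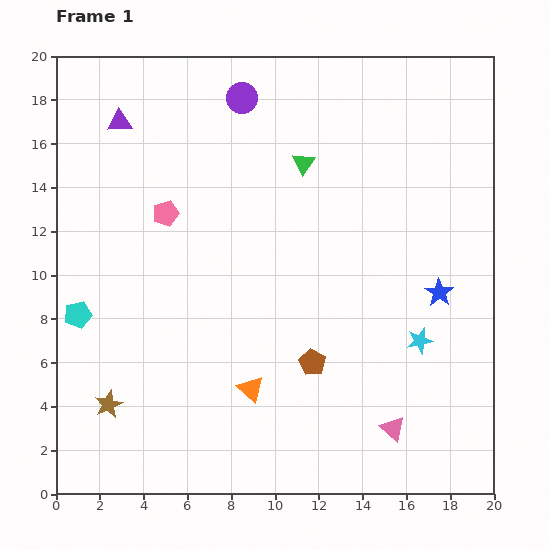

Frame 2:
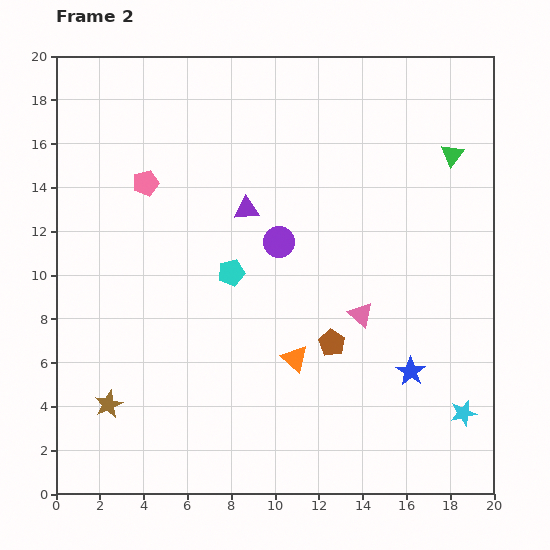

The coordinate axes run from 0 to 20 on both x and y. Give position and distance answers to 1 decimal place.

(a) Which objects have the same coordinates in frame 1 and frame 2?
the brown star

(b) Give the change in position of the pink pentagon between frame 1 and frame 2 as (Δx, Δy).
(-0.9, 1.4)

The pink pentagon was at (5.0, 12.8) in frame 1 and (4.1, 14.2) in frame 2.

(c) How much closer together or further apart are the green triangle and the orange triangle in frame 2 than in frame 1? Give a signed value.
+1.2

Distance in frame 1: 10.6. Distance in frame 2: 11.8.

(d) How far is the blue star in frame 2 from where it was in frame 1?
3.8

The blue star moved from (17.5, 9.2) to (16.2, 5.6), a distance of √(1.3² + 3.6²) ≈ 3.8.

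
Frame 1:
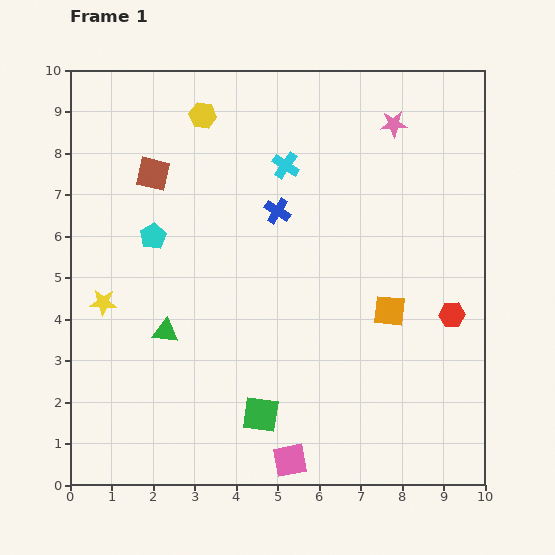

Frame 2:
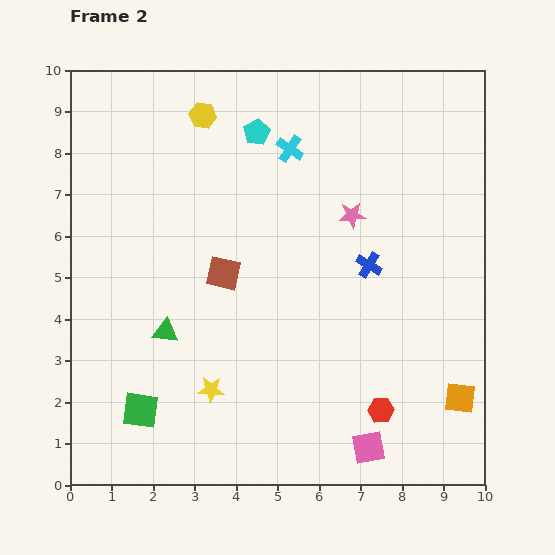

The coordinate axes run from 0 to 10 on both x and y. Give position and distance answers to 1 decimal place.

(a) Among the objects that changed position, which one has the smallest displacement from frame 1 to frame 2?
the cyan cross

(moved 0.4)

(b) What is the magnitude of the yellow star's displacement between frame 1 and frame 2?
3.3

The yellow star moved from (0.8, 4.4) to (3.4, 2.3), a distance of √(2.6² + 2.1²) ≈ 3.3.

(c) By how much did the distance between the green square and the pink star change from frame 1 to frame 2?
-0.8

Distance in frame 1: 7.7. Distance in frame 2: 6.9.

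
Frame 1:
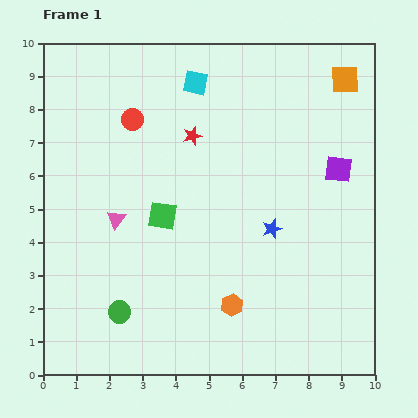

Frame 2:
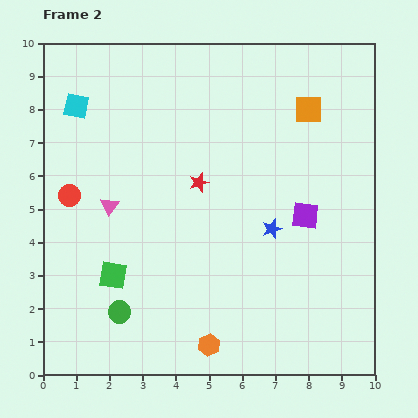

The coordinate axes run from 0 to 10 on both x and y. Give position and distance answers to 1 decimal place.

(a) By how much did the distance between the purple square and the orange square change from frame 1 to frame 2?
+0.5

Distance in frame 1: 2.7. Distance in frame 2: 3.2.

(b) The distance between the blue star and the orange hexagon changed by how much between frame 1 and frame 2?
+1.4

Distance in frame 1: 2.6. Distance in frame 2: 4.0.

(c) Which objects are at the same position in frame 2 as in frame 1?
the blue star, the green circle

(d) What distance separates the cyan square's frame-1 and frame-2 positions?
3.7

The cyan square moved from (4.6, 8.8) to (1.0, 8.1), a distance of √(3.6² + 0.7²) ≈ 3.7.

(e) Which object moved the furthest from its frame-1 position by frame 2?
the cyan square

(moved 3.7; next 3.0)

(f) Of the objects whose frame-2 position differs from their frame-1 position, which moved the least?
the pink triangle

(moved 0.4)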